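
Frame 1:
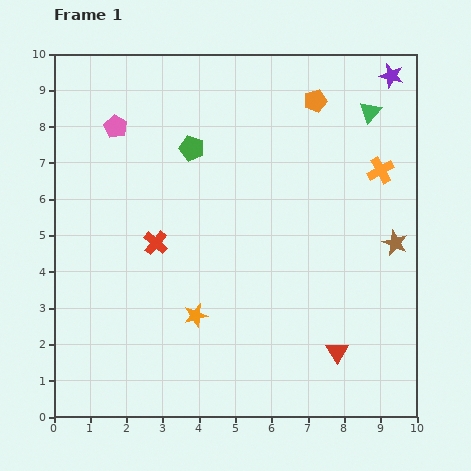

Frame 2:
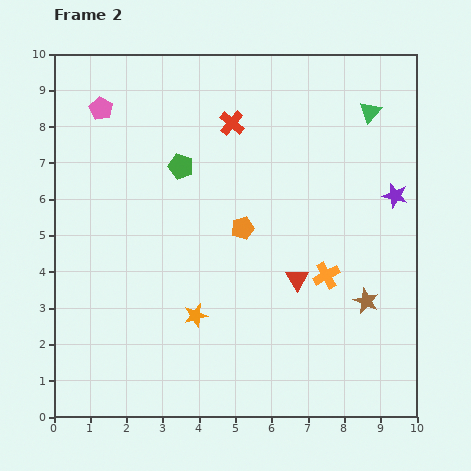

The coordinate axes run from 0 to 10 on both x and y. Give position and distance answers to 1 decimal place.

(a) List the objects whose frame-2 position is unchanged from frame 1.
the green triangle, the orange star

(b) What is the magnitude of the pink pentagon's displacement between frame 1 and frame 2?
0.6

The pink pentagon moved from (1.7, 8.0) to (1.3, 8.5), a distance of √(0.4² + 0.5²) ≈ 0.6.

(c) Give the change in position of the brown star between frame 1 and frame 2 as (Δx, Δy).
(-0.8, -1.6)

The brown star was at (9.4, 4.8) in frame 1 and (8.6, 3.2) in frame 2.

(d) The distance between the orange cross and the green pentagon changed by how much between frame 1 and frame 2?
-0.2

Distance in frame 1: 5.2. Distance in frame 2: 5.0.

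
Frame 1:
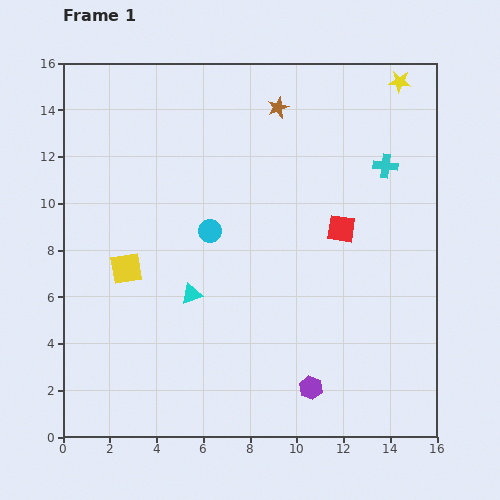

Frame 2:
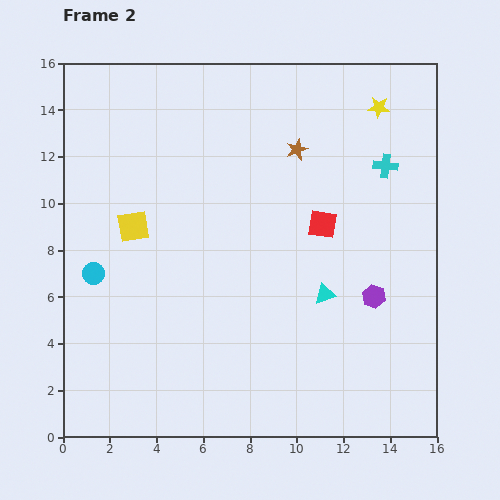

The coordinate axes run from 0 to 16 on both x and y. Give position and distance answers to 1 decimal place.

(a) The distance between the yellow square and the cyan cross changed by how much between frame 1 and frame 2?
-0.8

Distance in frame 1: 11.9. Distance in frame 2: 11.1.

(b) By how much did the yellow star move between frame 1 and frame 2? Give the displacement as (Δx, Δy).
(-0.9, -1.1)

The yellow star was at (14.4, 15.2) in frame 1 and (13.5, 14.1) in frame 2.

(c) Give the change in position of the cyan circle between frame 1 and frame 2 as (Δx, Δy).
(-5.0, -1.8)

The cyan circle was at (6.3, 8.8) in frame 1 and (1.3, 7.0) in frame 2.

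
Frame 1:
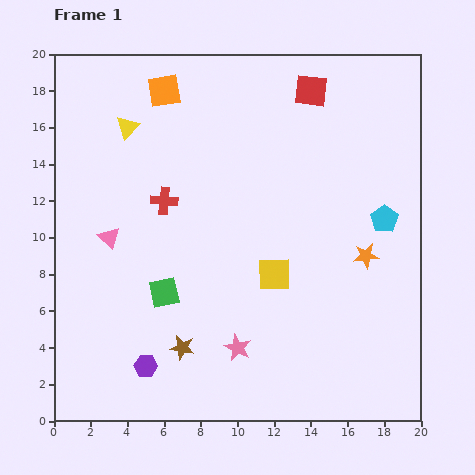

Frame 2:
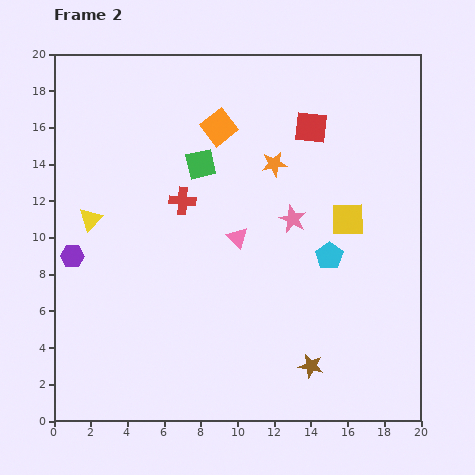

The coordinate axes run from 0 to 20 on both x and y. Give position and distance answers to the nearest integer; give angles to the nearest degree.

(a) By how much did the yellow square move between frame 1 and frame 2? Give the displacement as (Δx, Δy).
(4, 3)

The yellow square was at (12, 8) in frame 1 and (16, 11) in frame 2.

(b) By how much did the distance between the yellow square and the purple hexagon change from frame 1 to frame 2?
+6

Distance in frame 1: 9. Distance in frame 2: 15.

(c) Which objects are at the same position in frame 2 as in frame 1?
none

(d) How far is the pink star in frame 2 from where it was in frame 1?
8

The pink star moved from (10, 4) to (13, 11), a distance of √(3² + 7²) ≈ 8.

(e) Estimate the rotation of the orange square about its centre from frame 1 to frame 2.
29° counter-clockwise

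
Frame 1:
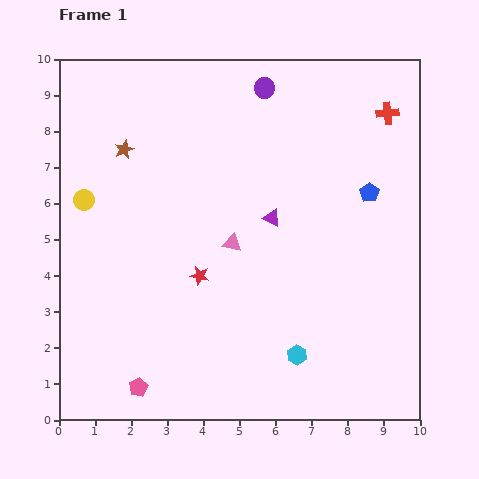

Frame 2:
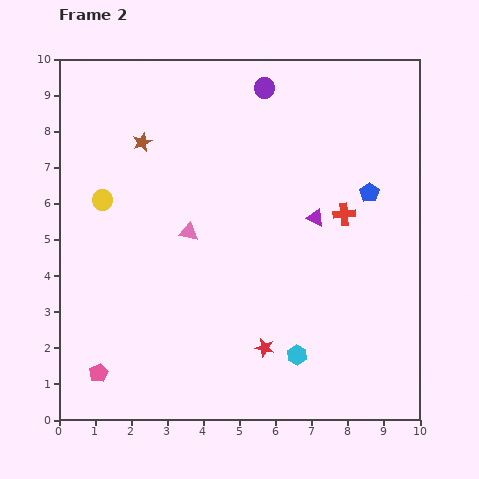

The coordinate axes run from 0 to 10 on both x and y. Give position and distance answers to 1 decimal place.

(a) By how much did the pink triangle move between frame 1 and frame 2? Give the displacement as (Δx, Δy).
(-1.2, 0.3)

The pink triangle was at (4.8, 4.9) in frame 1 and (3.6, 5.2) in frame 2.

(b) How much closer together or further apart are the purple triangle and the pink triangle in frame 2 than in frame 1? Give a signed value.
+2.2

Distance in frame 1: 1.3. Distance in frame 2: 3.5.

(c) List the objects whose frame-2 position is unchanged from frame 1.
the cyan hexagon, the blue pentagon, the purple circle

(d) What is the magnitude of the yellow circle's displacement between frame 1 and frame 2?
0.5

The yellow circle moved from (0.7, 6.1) to (1.2, 6.1), a distance of √(0.5² + 0.0²) ≈ 0.5.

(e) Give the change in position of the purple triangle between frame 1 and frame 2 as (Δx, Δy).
(1.2, 0.0)

The purple triangle was at (5.9, 5.6) in frame 1 and (7.1, 5.6) in frame 2.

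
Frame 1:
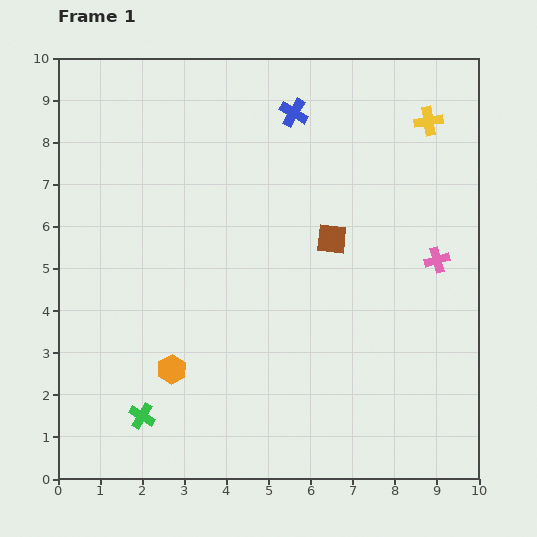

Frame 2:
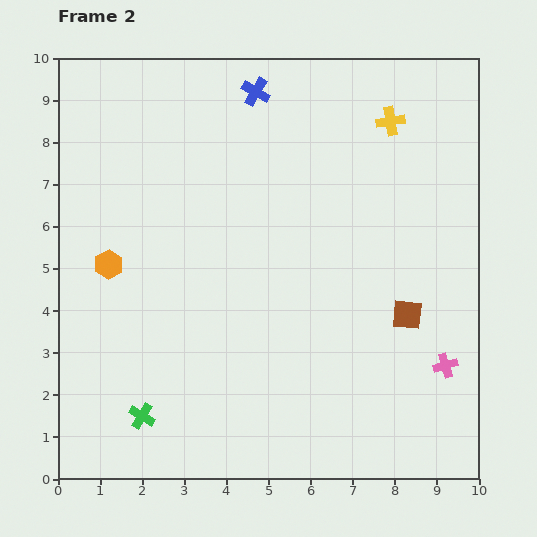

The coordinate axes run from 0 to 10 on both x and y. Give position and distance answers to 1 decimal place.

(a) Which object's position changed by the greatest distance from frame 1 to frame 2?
the orange hexagon

(moved 2.9; next 2.5)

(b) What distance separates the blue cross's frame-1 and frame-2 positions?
1.0

The blue cross moved from (5.6, 8.7) to (4.7, 9.2), a distance of √(0.9² + 0.5²) ≈ 1.0.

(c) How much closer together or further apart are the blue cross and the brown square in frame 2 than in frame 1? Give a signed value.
+3.3

Distance in frame 1: 3.1. Distance in frame 2: 6.4.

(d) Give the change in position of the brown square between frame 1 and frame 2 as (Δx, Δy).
(1.8, -1.8)

The brown square was at (6.5, 5.7) in frame 1 and (8.3, 3.9) in frame 2.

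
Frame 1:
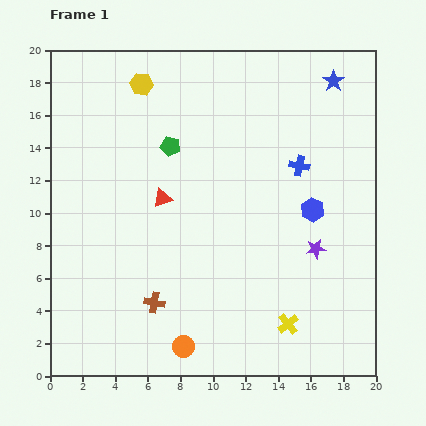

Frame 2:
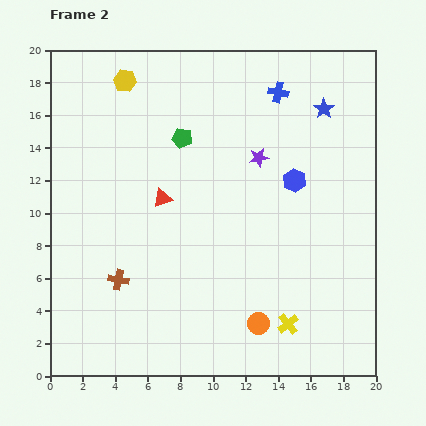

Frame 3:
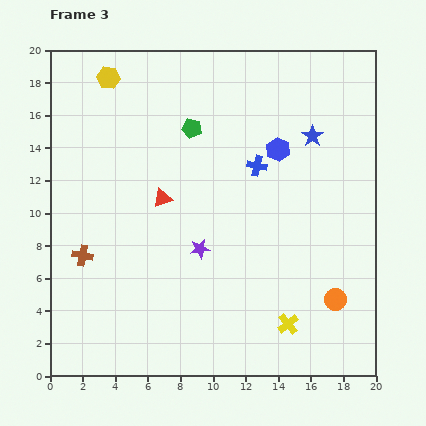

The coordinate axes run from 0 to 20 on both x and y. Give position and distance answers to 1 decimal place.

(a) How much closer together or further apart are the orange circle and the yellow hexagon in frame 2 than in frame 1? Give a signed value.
+0.7

Distance in frame 1: 16.3. Distance in frame 2: 17.0.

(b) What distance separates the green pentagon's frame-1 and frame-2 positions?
0.9

The green pentagon moved from (7.4, 14.1) to (8.1, 14.6), a distance of √(0.7² + 0.5²) ≈ 0.9.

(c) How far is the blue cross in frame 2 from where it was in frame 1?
4.7

The blue cross moved from (15.3, 12.9) to (14.0, 17.4), a distance of √(1.3² + 4.5²) ≈ 4.7.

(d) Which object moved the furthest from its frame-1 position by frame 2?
the purple star

(moved 6.6; next 4.8)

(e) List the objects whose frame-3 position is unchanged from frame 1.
the yellow cross, the red triangle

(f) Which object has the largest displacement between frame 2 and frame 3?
the purple star

(moved 6.7; next 4.9)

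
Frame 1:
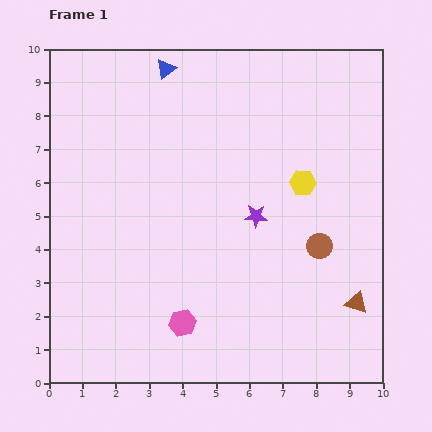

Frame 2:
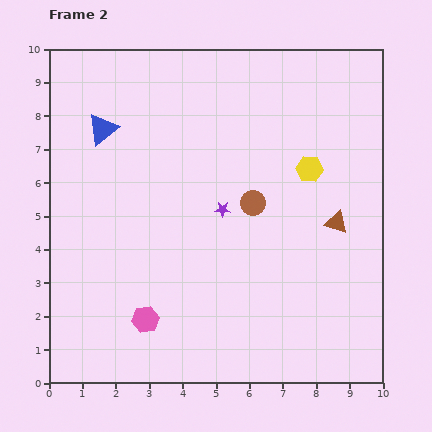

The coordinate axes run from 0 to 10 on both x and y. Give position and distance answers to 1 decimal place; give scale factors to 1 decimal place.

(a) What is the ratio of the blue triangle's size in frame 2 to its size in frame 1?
1.5×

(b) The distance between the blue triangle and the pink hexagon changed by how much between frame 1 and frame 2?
-1.8

Distance in frame 1: 7.6. Distance in frame 2: 5.8.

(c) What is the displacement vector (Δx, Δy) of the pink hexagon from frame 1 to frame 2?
(-1.1, 0.1)

The pink hexagon was at (4.0, 1.8) in frame 1 and (2.9, 1.9) in frame 2.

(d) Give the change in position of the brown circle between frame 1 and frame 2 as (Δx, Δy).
(-2.0, 1.3)

The brown circle was at (8.1, 4.1) in frame 1 and (6.1, 5.4) in frame 2.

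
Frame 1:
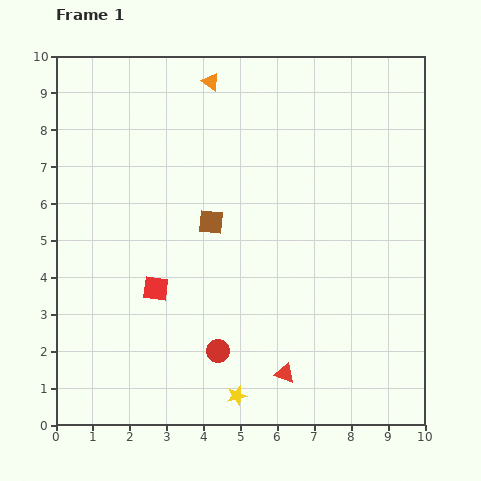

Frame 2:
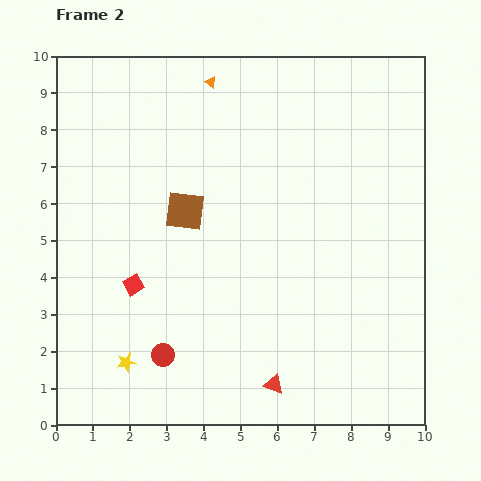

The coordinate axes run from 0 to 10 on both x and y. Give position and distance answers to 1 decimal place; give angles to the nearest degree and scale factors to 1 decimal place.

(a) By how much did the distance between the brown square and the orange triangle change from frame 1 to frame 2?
-0.2

Distance in frame 1: 3.8. Distance in frame 2: 3.6.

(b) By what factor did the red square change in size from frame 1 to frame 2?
0.8×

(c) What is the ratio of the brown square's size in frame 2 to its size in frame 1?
1.5×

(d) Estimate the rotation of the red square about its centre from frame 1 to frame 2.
37° counter-clockwise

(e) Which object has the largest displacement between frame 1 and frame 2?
the yellow star

(moved 3.1; next 1.5)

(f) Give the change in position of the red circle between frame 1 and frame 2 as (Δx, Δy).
(-1.5, -0.1)

The red circle was at (4.4, 2.0) in frame 1 and (2.9, 1.9) in frame 2.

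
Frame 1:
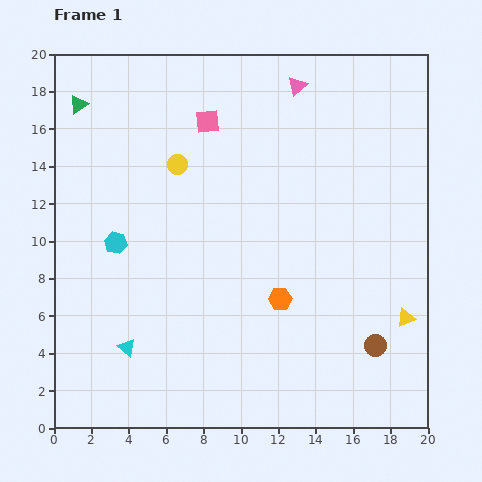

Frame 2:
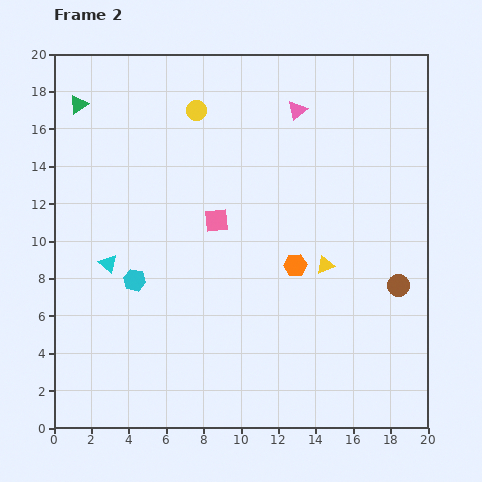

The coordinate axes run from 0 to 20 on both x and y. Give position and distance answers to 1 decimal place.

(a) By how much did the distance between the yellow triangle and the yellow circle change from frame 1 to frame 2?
-3.9

Distance in frame 1: 14.7. Distance in frame 2: 10.8.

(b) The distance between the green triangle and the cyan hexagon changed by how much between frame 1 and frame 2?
+2.2

Distance in frame 1: 7.7. Distance in frame 2: 9.9.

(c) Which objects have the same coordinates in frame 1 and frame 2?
the green triangle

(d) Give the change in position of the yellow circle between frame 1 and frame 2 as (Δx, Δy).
(1.0, 2.9)

The yellow circle was at (6.6, 14.1) in frame 1 and (7.6, 17.0) in frame 2.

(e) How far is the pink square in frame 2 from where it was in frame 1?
5.3

The pink square moved from (8.2, 16.4) to (8.7, 11.1), a distance of √(0.5² + 5.3²) ≈ 5.3.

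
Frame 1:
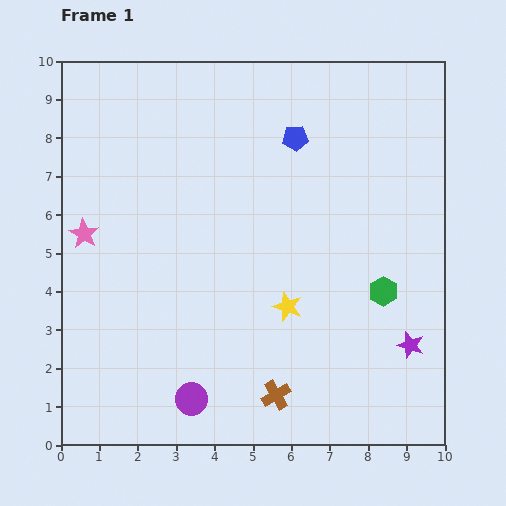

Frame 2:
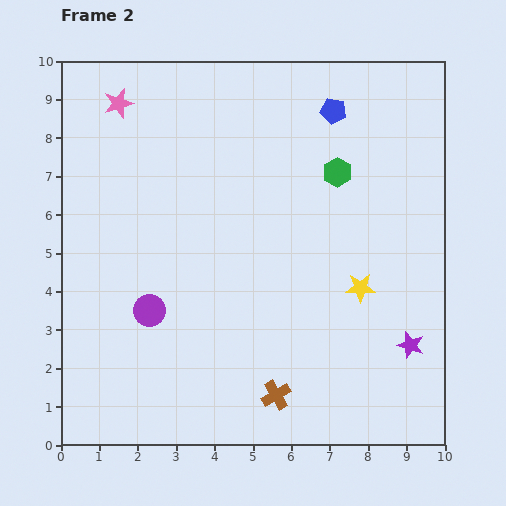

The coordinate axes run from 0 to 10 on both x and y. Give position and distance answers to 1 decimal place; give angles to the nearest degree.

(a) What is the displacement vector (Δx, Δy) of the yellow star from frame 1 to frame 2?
(1.9, 0.5)

The yellow star was at (5.9, 3.6) in frame 1 and (7.8, 4.1) in frame 2.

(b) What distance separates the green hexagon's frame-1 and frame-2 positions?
3.3

The green hexagon moved from (8.4, 4.0) to (7.2, 7.1), a distance of √(1.2² + 3.1²) ≈ 3.3.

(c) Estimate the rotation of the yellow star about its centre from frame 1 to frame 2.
21° counter-clockwise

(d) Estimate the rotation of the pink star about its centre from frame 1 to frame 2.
25° clockwise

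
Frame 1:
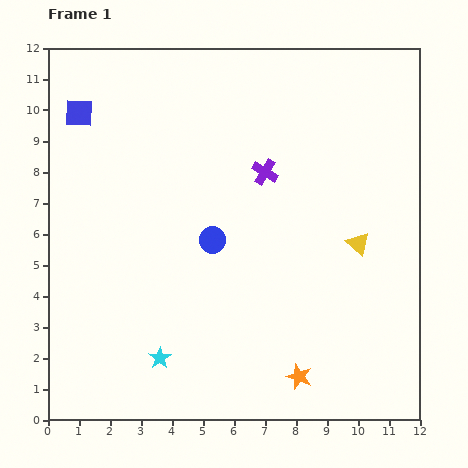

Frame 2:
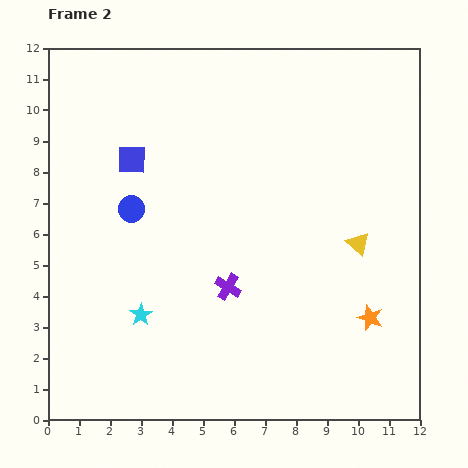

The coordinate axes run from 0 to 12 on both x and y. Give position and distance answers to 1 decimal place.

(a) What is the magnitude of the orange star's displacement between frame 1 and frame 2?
3.0

The orange star moved from (8.1, 1.4) to (10.4, 3.3), a distance of √(2.3² + 1.9²) ≈ 3.0.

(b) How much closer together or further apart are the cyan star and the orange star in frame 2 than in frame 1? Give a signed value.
+2.9

Distance in frame 1: 4.5. Distance in frame 2: 7.4.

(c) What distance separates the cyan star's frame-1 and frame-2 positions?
1.5

The cyan star moved from (3.6, 2.0) to (3.0, 3.4), a distance of √(0.6² + 1.4²) ≈ 1.5.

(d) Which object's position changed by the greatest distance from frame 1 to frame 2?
the purple cross

(moved 3.9; next 3.0)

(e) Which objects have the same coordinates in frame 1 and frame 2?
the yellow triangle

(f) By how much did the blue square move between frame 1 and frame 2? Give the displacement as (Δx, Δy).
(1.7, -1.5)

The blue square was at (1.0, 9.9) in frame 1 and (2.7, 8.4) in frame 2.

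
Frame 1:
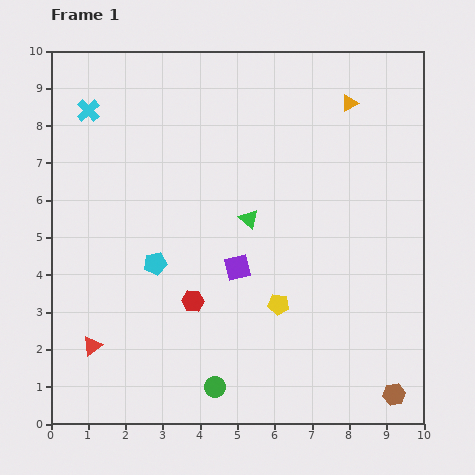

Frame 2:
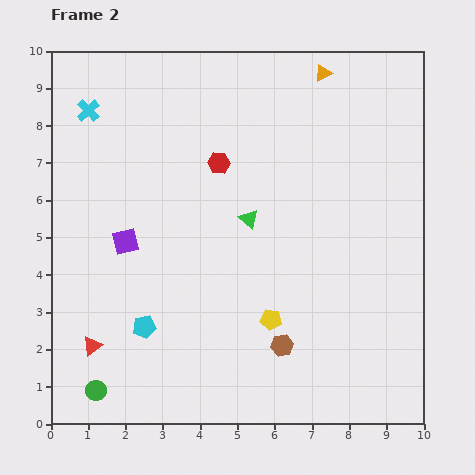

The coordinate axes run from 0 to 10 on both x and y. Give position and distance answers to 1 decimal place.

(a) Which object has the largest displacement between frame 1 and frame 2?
the red hexagon

(moved 3.8; next 3.3)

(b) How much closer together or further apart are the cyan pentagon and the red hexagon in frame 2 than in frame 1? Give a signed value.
+3.4

Distance in frame 1: 1.4. Distance in frame 2: 4.8.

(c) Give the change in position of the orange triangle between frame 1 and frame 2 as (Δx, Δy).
(-0.7, 0.8)

The orange triangle was at (8.0, 8.6) in frame 1 and (7.3, 9.4) in frame 2.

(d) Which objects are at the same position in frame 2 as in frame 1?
the cyan cross, the red triangle, the green triangle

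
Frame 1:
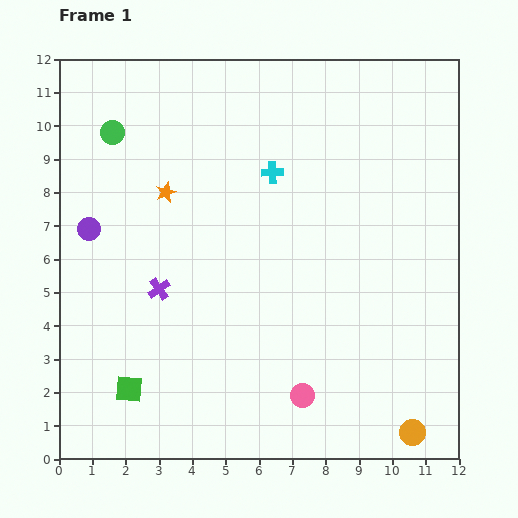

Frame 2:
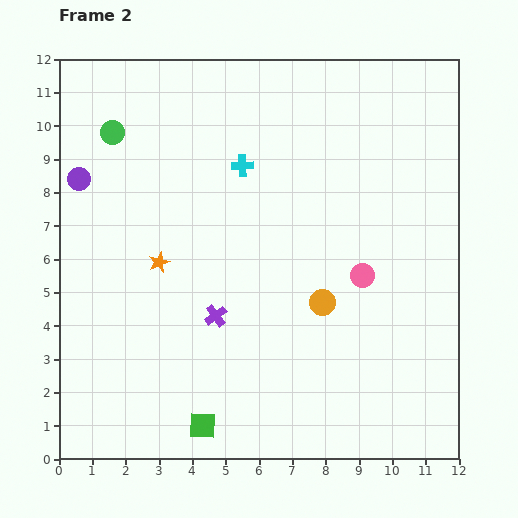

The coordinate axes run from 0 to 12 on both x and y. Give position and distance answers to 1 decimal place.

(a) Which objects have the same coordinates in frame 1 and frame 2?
the green circle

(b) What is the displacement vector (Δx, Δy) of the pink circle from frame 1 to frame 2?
(1.8, 3.6)

The pink circle was at (7.3, 1.9) in frame 1 and (9.1, 5.5) in frame 2.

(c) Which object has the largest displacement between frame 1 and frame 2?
the orange circle

(moved 4.7; next 4.0)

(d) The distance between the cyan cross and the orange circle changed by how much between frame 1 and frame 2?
-4.1

Distance in frame 1: 8.9. Distance in frame 2: 4.8.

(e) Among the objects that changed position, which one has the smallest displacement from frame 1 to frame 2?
the cyan cross

(moved 0.9)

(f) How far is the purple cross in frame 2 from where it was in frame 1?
1.9

The purple cross moved from (3.0, 5.1) to (4.7, 4.3), a distance of √(1.7² + 0.8²) ≈ 1.9.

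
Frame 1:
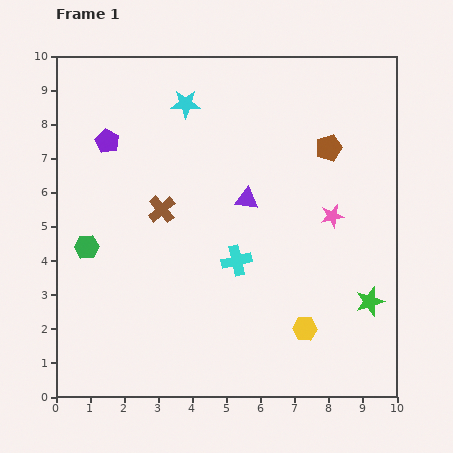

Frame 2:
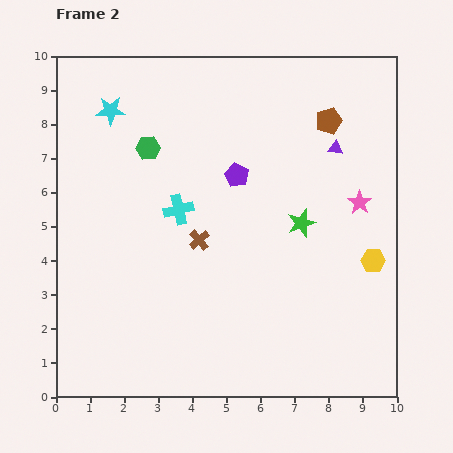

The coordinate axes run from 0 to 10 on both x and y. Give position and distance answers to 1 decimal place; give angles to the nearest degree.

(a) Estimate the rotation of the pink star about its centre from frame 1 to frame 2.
25° counter-clockwise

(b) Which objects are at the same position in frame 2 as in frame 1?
none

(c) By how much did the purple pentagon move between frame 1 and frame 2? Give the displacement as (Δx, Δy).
(3.8, -1.0)

The purple pentagon was at (1.5, 7.5) in frame 1 and (5.3, 6.5) in frame 2.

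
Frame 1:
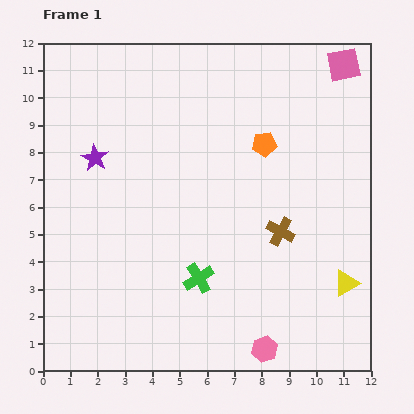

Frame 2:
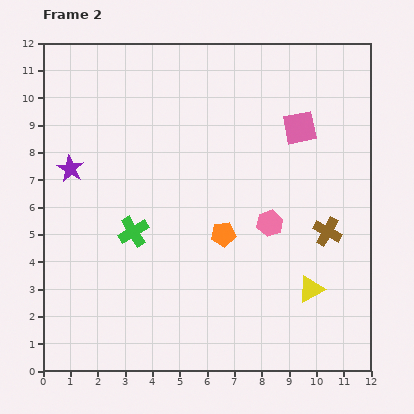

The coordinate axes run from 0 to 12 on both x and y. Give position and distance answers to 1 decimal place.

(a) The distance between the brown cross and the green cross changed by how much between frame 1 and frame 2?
+3.7

Distance in frame 1: 3.4. Distance in frame 2: 7.1.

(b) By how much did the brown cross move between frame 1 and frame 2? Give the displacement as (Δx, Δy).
(1.7, 0.0)

The brown cross was at (8.7, 5.1) in frame 1 and (10.4, 5.1) in frame 2.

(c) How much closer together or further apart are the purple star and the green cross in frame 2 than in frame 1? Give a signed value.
-2.5

Distance in frame 1: 5.8. Distance in frame 2: 3.3.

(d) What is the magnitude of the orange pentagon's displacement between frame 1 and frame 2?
3.6

The orange pentagon moved from (8.1, 8.3) to (6.6, 5.0), a distance of √(1.5² + 3.3²) ≈ 3.6.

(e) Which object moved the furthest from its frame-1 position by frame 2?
the pink hexagon

(moved 4.6; next 3.6)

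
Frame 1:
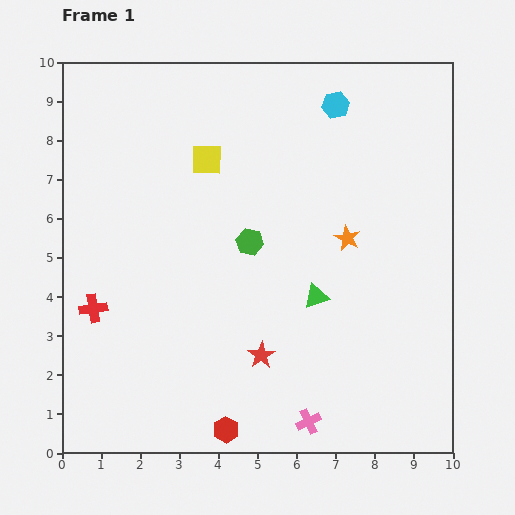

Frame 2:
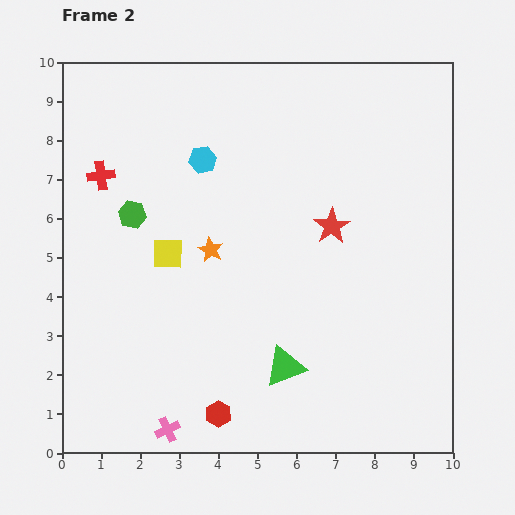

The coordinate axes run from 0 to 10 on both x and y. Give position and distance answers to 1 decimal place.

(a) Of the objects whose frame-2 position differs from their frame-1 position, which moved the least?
the red hexagon

(moved 0.4)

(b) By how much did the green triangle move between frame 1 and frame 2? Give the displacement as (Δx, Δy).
(-0.8, -1.8)

The green triangle was at (6.5, 4.0) in frame 1 and (5.7, 2.2) in frame 2.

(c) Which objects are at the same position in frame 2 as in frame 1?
none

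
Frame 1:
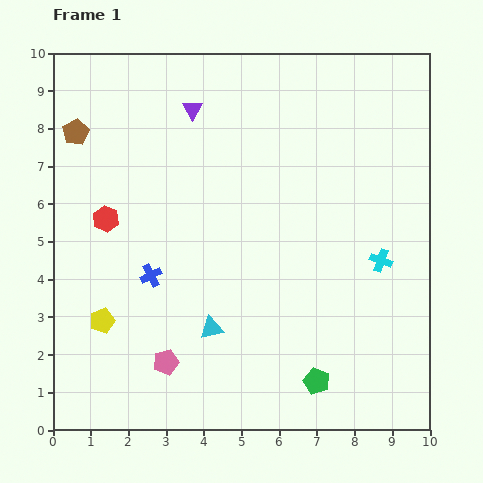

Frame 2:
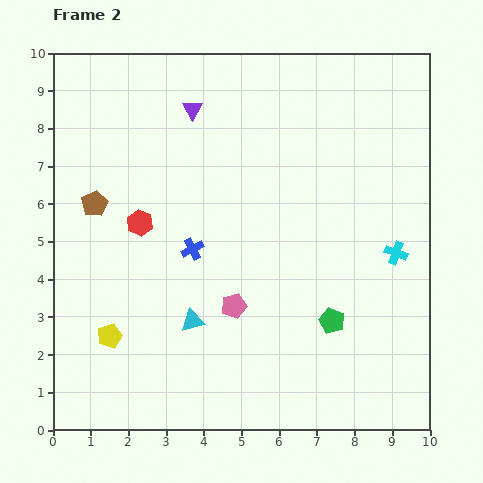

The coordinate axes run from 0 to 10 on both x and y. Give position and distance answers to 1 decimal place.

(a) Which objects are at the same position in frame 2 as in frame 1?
the purple triangle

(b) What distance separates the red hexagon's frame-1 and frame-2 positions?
0.9

The red hexagon moved from (1.4, 5.6) to (2.3, 5.5), a distance of √(0.9² + 0.1²) ≈ 0.9.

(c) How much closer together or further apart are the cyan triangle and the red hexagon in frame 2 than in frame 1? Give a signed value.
-1.0

Distance in frame 1: 4.0. Distance in frame 2: 3.0.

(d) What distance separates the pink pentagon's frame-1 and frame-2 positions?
2.3

The pink pentagon moved from (3.0, 1.8) to (4.8, 3.3), a distance of √(1.8² + 1.5²) ≈ 2.3.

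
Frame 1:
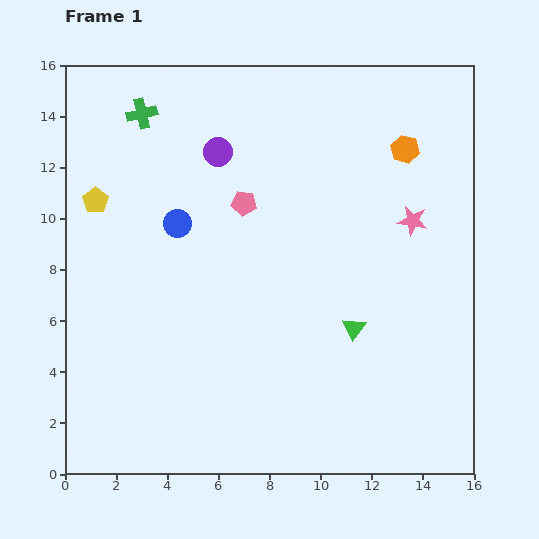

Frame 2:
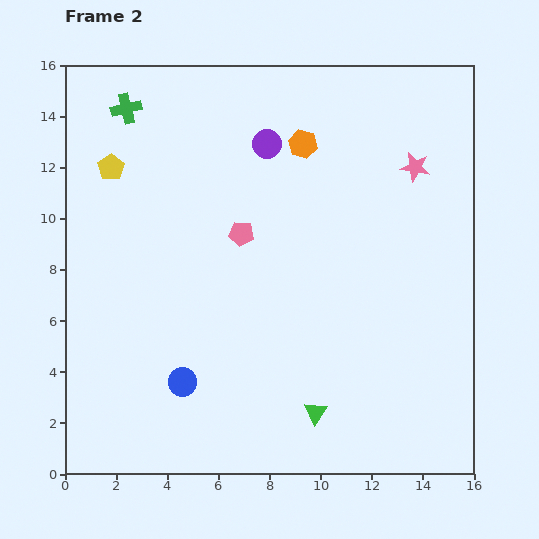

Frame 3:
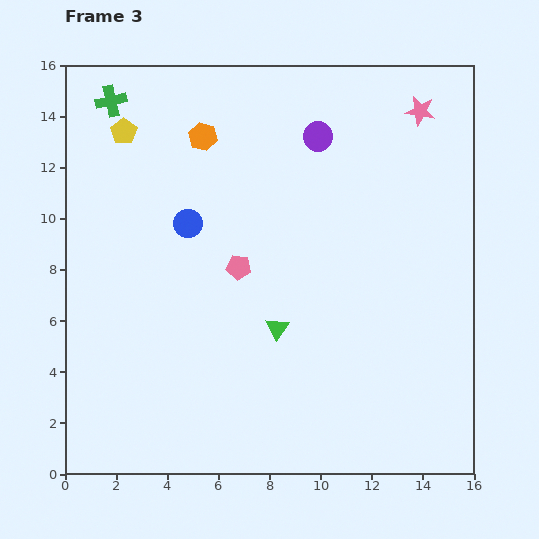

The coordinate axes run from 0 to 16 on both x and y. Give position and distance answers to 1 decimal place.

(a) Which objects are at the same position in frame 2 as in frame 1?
none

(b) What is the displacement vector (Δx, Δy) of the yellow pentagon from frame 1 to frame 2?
(0.6, 1.3)

The yellow pentagon was at (1.2, 10.7) in frame 1 and (1.8, 12.0) in frame 2.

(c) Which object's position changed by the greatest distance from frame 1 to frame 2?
the blue circle

(moved 6.2; next 4.0)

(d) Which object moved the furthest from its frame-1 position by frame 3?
the orange hexagon

(moved 7.9; next 4.3)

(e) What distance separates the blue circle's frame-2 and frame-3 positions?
6.2

The blue circle moved from (4.6, 3.6) to (4.8, 9.8), a distance of √(0.2² + 6.2²) ≈ 6.2.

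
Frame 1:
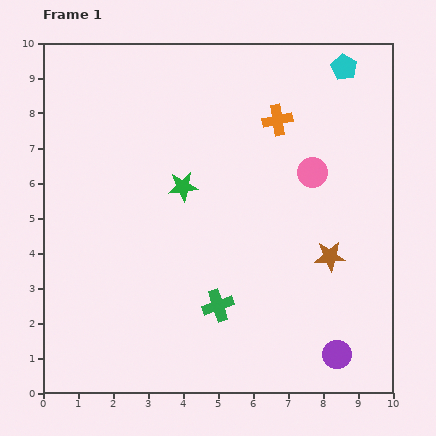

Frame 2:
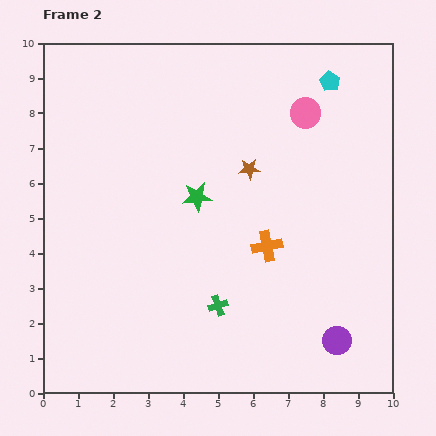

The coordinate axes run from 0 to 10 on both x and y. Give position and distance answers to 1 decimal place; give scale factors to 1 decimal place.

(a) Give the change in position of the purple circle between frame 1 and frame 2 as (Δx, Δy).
(0.0, 0.4)

The purple circle was at (8.4, 1.1) in frame 1 and (8.4, 1.5) in frame 2.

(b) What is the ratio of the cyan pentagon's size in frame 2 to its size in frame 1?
0.8×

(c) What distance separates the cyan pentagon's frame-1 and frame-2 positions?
0.6

The cyan pentagon moved from (8.6, 9.3) to (8.2, 8.9), a distance of √(0.4² + 0.4²) ≈ 0.6.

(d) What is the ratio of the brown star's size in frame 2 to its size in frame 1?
0.7×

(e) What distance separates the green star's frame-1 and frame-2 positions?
0.5

The green star moved from (4.0, 5.9) to (4.4, 5.6), a distance of √(0.4² + 0.3²) ≈ 0.5.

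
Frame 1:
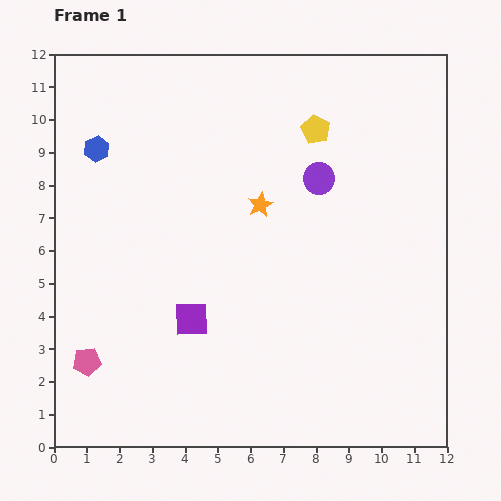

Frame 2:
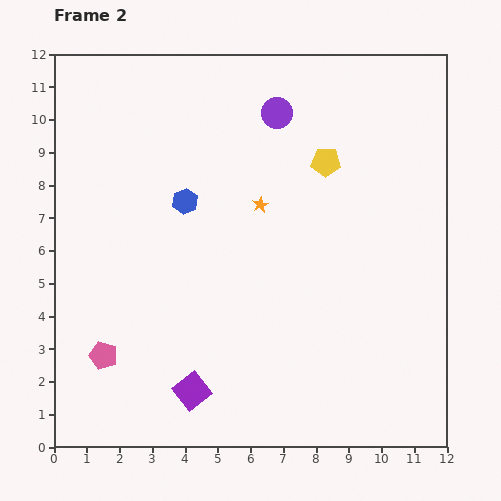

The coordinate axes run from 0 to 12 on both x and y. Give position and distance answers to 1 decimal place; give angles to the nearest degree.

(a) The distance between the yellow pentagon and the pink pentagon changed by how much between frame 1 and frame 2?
-1.0

Distance in frame 1: 10.0. Distance in frame 2: 9.0.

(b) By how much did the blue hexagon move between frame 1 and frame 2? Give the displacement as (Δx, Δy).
(2.7, -1.6)

The blue hexagon was at (1.3, 9.1) in frame 1 and (4.0, 7.5) in frame 2.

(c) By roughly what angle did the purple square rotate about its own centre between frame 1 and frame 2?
37° counter-clockwise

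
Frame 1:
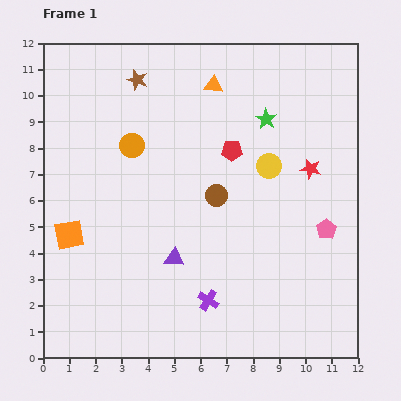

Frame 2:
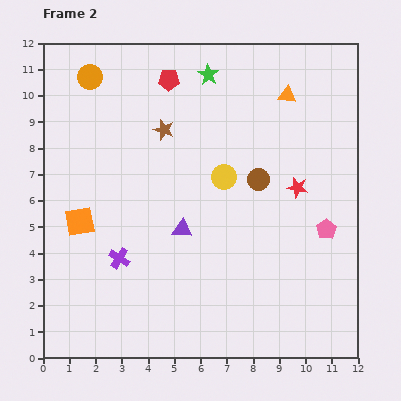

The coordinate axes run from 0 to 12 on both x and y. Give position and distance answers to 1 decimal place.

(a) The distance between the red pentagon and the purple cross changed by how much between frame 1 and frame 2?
+1.3

Distance in frame 1: 5.8. Distance in frame 2: 7.1.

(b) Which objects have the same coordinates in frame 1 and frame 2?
the pink pentagon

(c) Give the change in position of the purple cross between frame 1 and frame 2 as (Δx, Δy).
(-3.4, 1.6)

The purple cross was at (6.3, 2.2) in frame 1 and (2.9, 3.8) in frame 2.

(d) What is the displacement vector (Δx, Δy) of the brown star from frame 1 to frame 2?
(1.0, -1.9)

The brown star was at (3.6, 10.6) in frame 1 and (4.6, 8.7) in frame 2.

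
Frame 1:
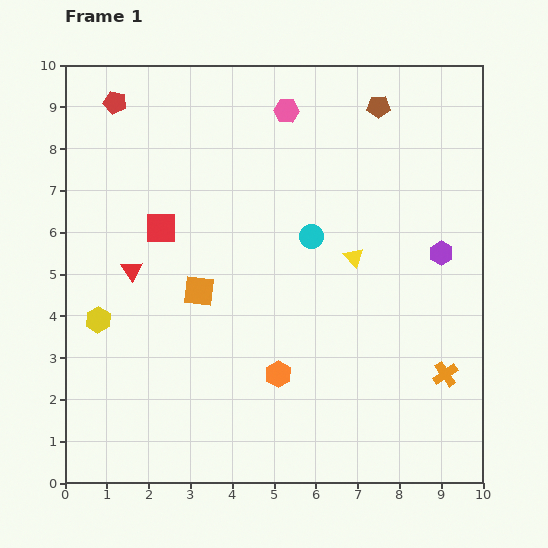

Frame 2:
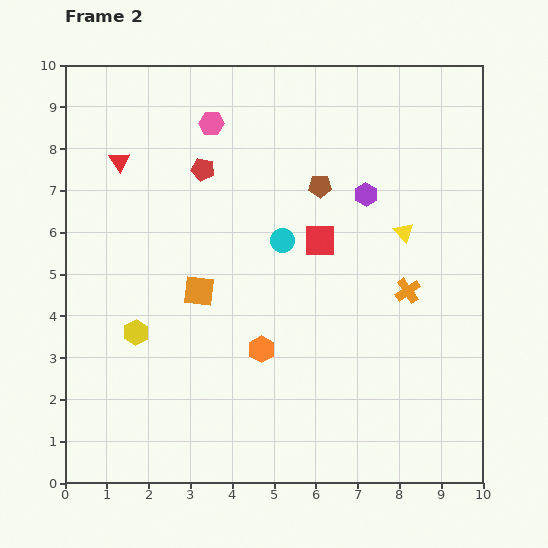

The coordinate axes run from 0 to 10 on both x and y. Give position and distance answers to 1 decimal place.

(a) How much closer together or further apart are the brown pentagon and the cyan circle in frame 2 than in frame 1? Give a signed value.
-1.9

Distance in frame 1: 3.5. Distance in frame 2: 1.6.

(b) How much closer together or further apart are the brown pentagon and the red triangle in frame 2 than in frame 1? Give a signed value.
-2.3

Distance in frame 1: 7.1. Distance in frame 2: 4.8.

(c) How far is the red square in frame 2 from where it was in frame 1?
3.8

The red square moved from (2.3, 6.1) to (6.1, 5.8), a distance of √(3.8² + 0.3²) ≈ 3.8.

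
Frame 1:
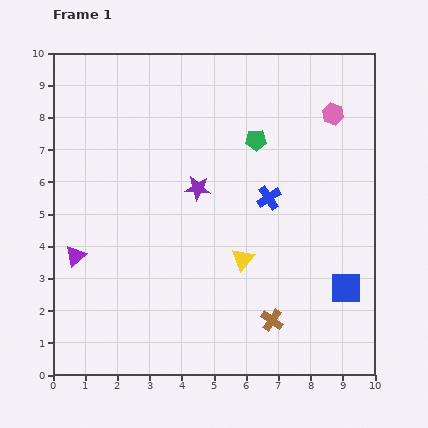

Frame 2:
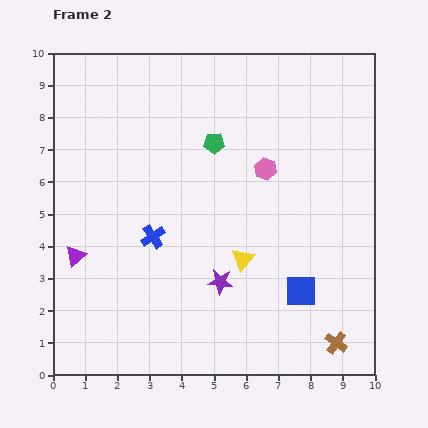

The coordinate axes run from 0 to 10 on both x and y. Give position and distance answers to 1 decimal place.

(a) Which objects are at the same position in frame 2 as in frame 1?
the purple triangle, the yellow triangle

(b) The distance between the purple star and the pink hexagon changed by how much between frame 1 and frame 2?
-1.0

Distance in frame 1: 4.8. Distance in frame 2: 3.8.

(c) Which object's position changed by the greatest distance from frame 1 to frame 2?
the blue cross

(moved 3.8; next 3.0)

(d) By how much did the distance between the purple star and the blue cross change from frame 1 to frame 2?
+0.3

Distance in frame 1: 2.2. Distance in frame 2: 2.5.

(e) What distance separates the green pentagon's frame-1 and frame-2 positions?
1.3

The green pentagon moved from (6.3, 7.3) to (5.0, 7.2), a distance of √(1.3² + 0.1²) ≈ 1.3.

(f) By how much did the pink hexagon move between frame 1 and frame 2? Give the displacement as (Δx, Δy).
(-2.1, -1.7)

The pink hexagon was at (8.7, 8.1) in frame 1 and (6.6, 6.4) in frame 2.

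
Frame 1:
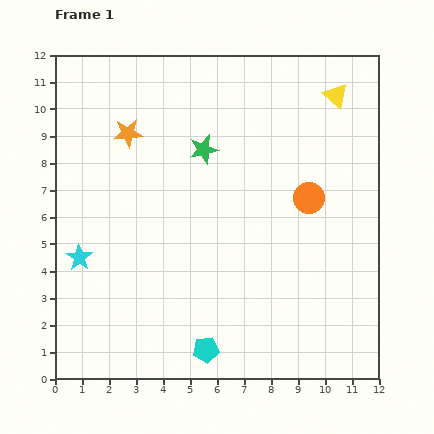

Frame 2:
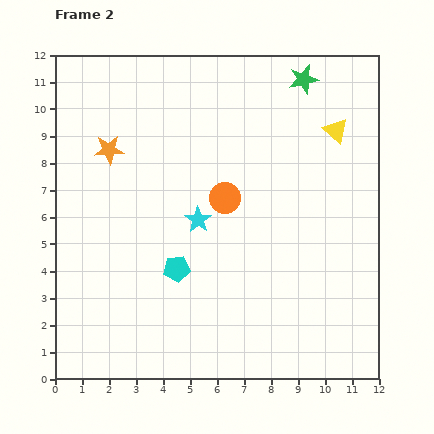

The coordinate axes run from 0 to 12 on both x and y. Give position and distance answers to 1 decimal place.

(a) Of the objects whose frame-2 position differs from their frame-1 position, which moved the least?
the orange star

(moved 0.9)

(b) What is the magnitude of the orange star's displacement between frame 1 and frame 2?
0.9

The orange star moved from (2.7, 9.1) to (2.0, 8.5), a distance of √(0.7² + 0.6²) ≈ 0.9.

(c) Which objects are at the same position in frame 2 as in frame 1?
none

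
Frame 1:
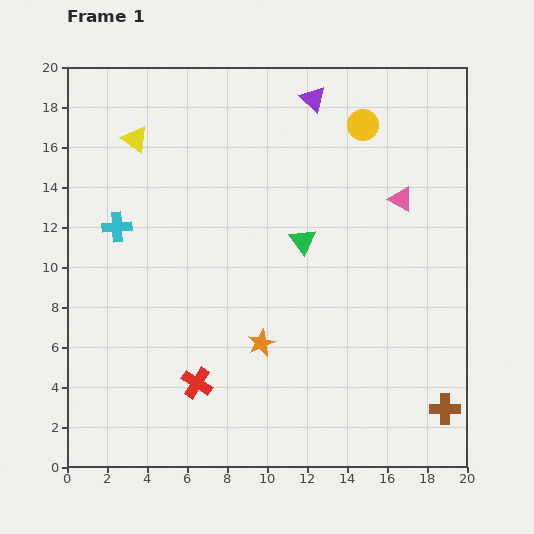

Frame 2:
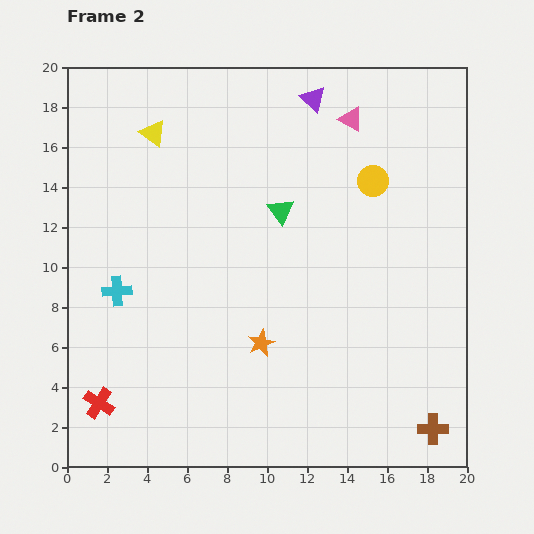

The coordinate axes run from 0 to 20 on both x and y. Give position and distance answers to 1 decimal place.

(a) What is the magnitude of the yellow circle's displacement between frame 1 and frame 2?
2.8

The yellow circle moved from (14.8, 17.1) to (15.3, 14.3), a distance of √(0.5² + 2.8²) ≈ 2.8.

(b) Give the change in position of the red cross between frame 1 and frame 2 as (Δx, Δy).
(-4.9, -1.0)

The red cross was at (6.5, 4.2) in frame 1 and (1.6, 3.2) in frame 2.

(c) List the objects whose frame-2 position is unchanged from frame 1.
the purple triangle, the orange star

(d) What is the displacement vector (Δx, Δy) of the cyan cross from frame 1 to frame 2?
(0.0, -3.2)

The cyan cross was at (2.5, 12.0) in frame 1 and (2.5, 8.8) in frame 2.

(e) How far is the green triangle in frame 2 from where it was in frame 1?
1.9

The green triangle moved from (11.8, 11.3) to (10.7, 12.8), a distance of √(1.1² + 1.5²) ≈ 1.9.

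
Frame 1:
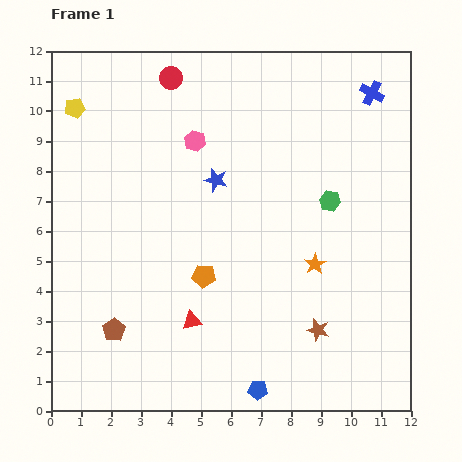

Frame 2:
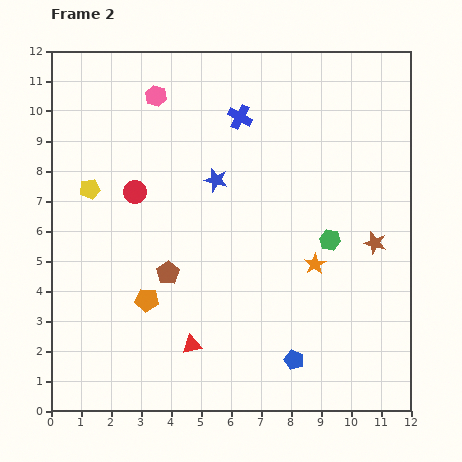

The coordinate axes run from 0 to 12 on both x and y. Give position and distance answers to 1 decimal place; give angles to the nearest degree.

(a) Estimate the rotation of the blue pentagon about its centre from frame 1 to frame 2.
18° clockwise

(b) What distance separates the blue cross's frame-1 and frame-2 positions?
4.5

The blue cross moved from (10.7, 10.6) to (6.3, 9.8), a distance of √(4.4² + 0.8²) ≈ 4.5.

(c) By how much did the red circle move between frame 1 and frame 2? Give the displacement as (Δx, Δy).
(-1.2, -3.8)

The red circle was at (4.0, 11.1) in frame 1 and (2.8, 7.3) in frame 2.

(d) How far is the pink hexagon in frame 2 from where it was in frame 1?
2.0

The pink hexagon moved from (4.8, 9.0) to (3.5, 10.5), a distance of √(1.3² + 1.5²) ≈ 2.0.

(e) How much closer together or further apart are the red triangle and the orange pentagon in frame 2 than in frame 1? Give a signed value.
+0.5

Distance in frame 1: 1.6. Distance in frame 2: 2.1.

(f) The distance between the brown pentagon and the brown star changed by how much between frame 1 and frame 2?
+0.2

Distance in frame 1: 6.8. Distance in frame 2: 7.0.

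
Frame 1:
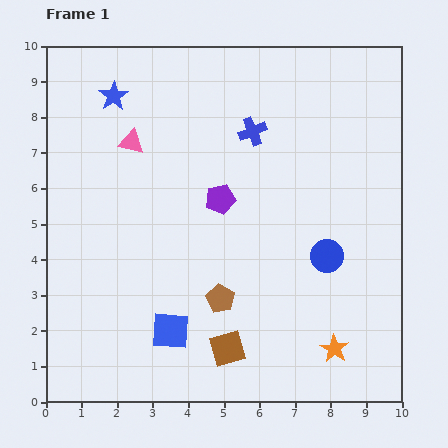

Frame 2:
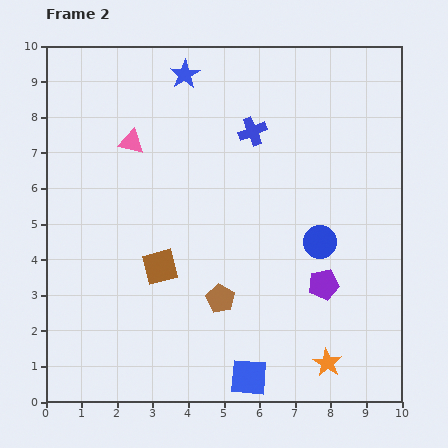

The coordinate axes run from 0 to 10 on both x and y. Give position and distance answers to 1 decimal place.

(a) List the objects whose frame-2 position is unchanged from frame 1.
the blue cross, the pink triangle, the brown pentagon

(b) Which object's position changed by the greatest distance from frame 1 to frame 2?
the purple pentagon

(moved 3.8; next 3.0)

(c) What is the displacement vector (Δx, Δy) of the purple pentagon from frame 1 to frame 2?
(2.9, -2.4)

The purple pentagon was at (4.9, 5.7) in frame 1 and (7.8, 3.3) in frame 2.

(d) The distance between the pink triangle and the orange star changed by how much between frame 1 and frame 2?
+0.2

Distance in frame 1: 8.1. Distance in frame 2: 8.3.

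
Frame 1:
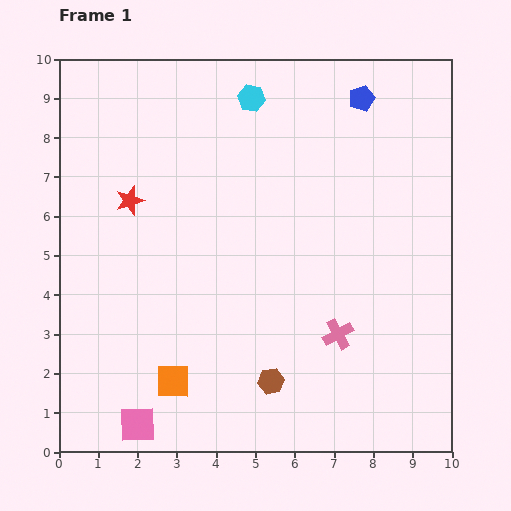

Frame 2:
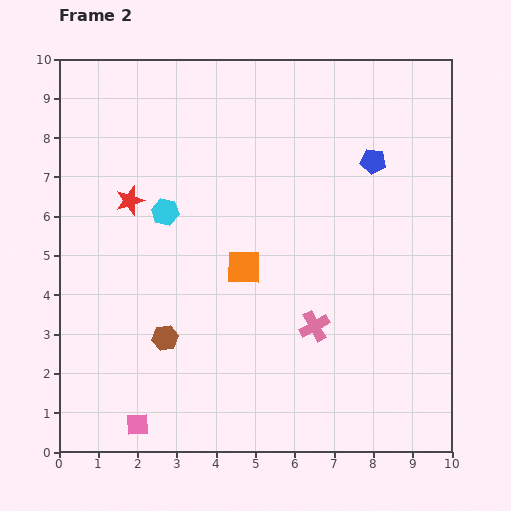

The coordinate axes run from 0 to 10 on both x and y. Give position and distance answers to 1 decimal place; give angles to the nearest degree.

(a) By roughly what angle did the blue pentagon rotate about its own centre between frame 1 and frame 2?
28° clockwise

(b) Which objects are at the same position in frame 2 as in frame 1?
the red star, the pink square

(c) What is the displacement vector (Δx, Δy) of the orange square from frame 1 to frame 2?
(1.8, 2.9)

The orange square was at (2.9, 1.8) in frame 1 and (4.7, 4.7) in frame 2.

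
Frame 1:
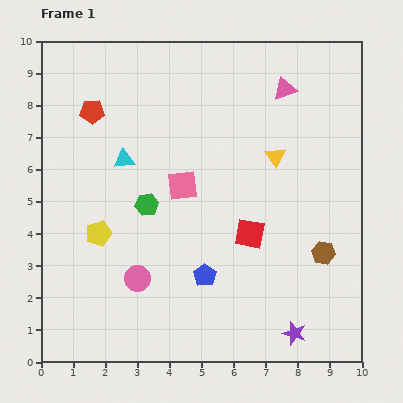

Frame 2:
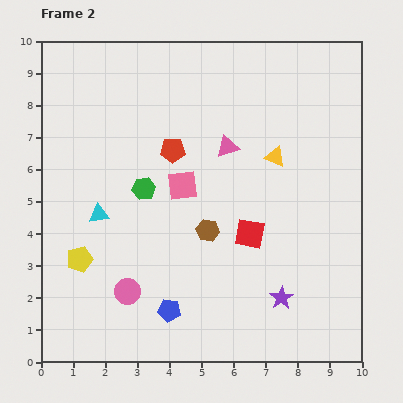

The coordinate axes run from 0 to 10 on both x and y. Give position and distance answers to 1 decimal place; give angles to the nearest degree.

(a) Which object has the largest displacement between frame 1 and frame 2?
the brown hexagon

(moved 3.7; next 2.8)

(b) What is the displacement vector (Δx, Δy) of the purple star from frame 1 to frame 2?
(-0.4, 1.1)

The purple star was at (7.9, 0.9) in frame 1 and (7.5, 2.0) in frame 2.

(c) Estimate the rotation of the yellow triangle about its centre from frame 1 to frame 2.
32° counter-clockwise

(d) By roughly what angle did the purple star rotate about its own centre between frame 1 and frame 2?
20° clockwise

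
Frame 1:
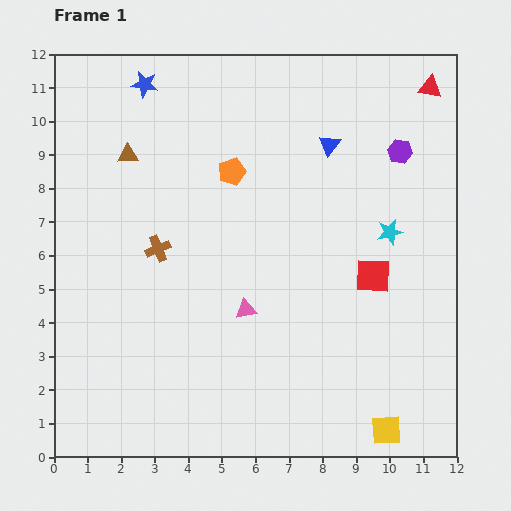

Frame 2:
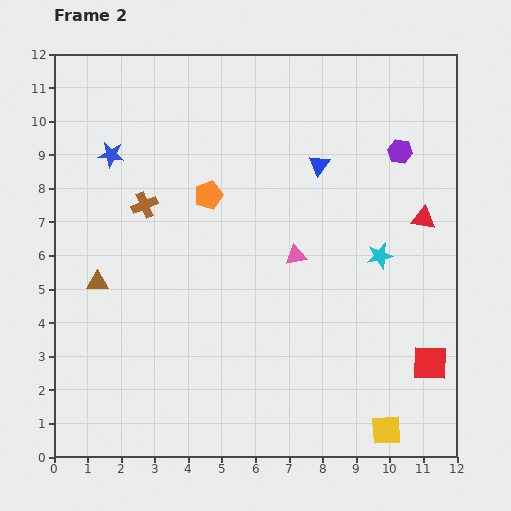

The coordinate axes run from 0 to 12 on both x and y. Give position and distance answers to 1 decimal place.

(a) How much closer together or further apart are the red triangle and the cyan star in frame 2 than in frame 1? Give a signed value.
-2.8

Distance in frame 1: 4.5. Distance in frame 2: 1.7.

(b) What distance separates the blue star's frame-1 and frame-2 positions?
2.3

The blue star moved from (2.7, 11.1) to (1.7, 9.0), a distance of √(1.0² + 2.1²) ≈ 2.3.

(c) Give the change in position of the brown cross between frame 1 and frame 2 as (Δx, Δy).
(-0.4, 1.3)

The brown cross was at (3.1, 6.2) in frame 1 and (2.7, 7.5) in frame 2.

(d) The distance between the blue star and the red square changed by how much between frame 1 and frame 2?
+2.4

Distance in frame 1: 8.9. Distance in frame 2: 11.3.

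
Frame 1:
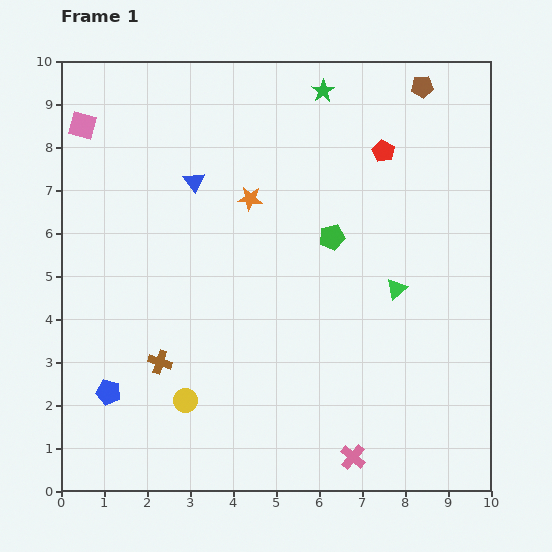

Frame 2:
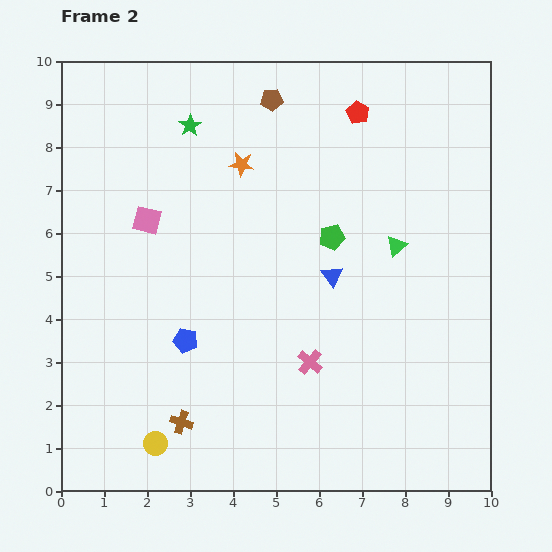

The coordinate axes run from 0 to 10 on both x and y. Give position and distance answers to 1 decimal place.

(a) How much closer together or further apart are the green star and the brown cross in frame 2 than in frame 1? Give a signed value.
-0.5

Distance in frame 1: 7.4. Distance in frame 2: 6.9.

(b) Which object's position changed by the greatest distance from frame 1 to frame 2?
the blue triangle

(moved 3.9; next 3.5)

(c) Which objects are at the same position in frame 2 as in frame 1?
the green pentagon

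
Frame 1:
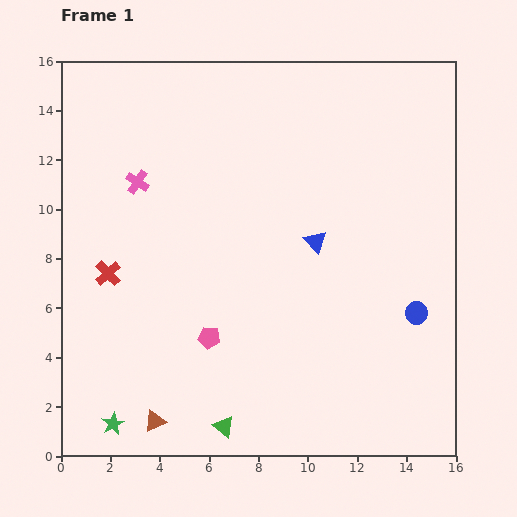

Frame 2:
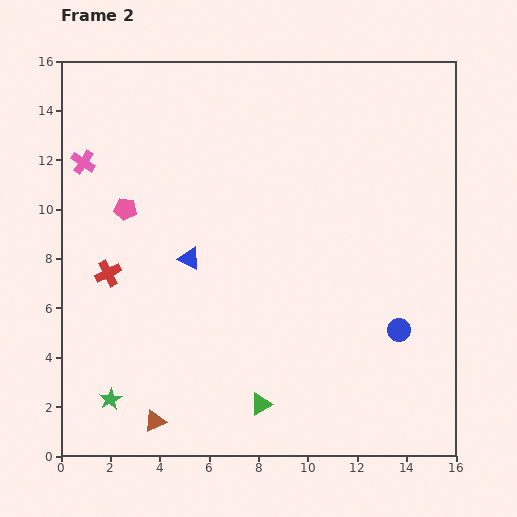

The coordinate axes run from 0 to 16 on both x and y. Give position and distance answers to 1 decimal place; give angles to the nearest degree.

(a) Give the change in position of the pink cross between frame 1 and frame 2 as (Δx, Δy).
(-2.2, 0.8)

The pink cross was at (3.1, 11.1) in frame 1 and (0.9, 11.9) in frame 2.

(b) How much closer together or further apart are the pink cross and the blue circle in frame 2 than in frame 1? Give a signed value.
+2.0

Distance in frame 1: 12.5. Distance in frame 2: 14.5.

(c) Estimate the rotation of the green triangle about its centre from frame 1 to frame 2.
54° clockwise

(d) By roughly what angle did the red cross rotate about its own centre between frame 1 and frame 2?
16° clockwise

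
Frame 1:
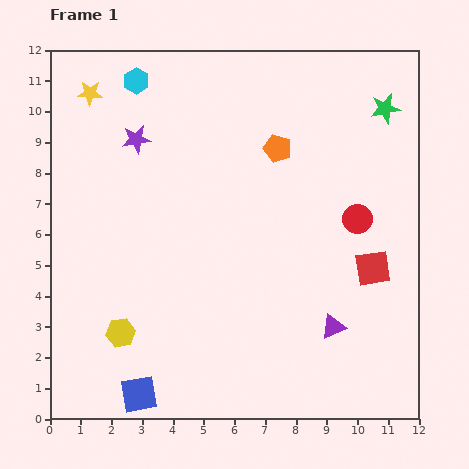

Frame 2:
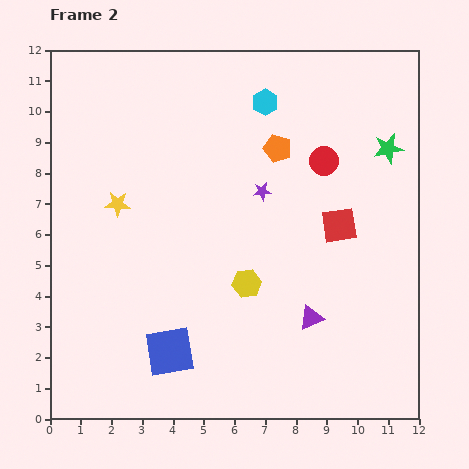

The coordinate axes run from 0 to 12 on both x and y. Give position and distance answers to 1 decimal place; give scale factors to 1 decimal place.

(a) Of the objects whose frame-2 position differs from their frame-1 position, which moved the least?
the purple triangle

(moved 0.8)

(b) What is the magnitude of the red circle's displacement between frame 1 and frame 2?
2.2

The red circle moved from (10.0, 6.5) to (8.9, 8.4), a distance of √(1.1² + 1.9²) ≈ 2.2.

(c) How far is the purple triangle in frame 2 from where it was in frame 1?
0.8

The purple triangle moved from (9.2, 3.0) to (8.5, 3.3), a distance of √(0.7² + 0.3²) ≈ 0.8.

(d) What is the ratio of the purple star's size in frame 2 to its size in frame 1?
0.6×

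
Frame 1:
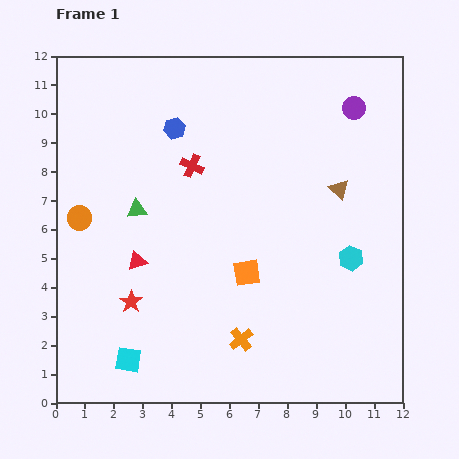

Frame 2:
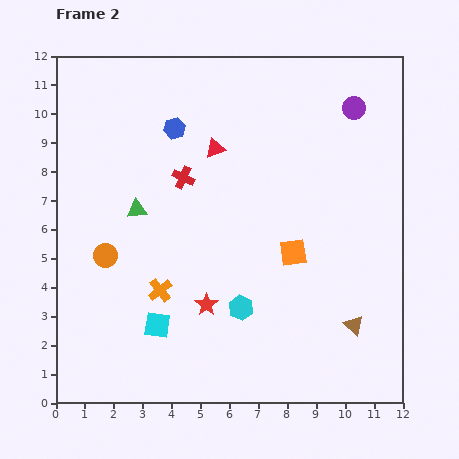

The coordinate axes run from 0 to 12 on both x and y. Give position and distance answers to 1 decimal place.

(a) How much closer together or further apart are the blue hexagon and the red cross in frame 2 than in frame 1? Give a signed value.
+0.3

Distance in frame 1: 1.4. Distance in frame 2: 1.7.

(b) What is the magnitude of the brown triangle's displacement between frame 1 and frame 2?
4.7

The brown triangle moved from (9.8, 7.4) to (10.3, 2.7), a distance of √(0.5² + 4.7²) ≈ 4.7.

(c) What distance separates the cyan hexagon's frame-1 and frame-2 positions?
4.2

The cyan hexagon moved from (10.2, 5.0) to (6.4, 3.3), a distance of √(3.8² + 1.7²) ≈ 4.2.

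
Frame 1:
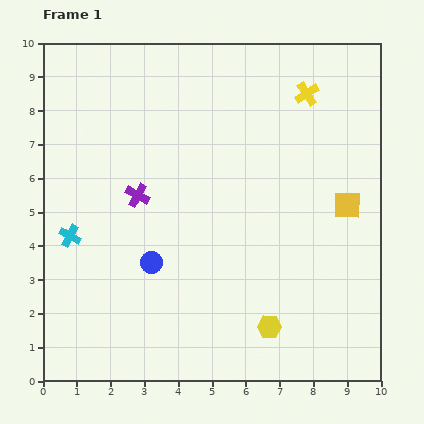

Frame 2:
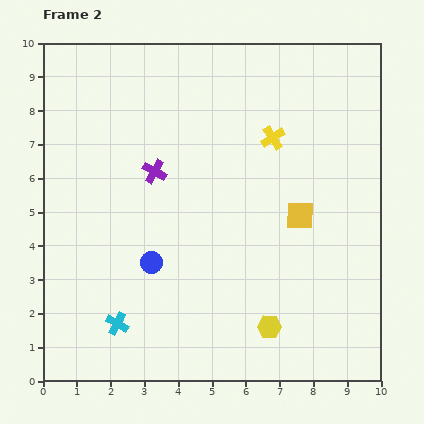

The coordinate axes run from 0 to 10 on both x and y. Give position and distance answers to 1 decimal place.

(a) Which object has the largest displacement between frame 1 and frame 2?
the cyan cross

(moved 3.0; next 1.6)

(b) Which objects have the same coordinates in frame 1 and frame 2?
the blue circle, the yellow hexagon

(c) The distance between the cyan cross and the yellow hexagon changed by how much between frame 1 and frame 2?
-2.0

Distance in frame 1: 6.5. Distance in frame 2: 4.5.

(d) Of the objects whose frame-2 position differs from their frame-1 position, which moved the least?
the purple cross

(moved 0.9)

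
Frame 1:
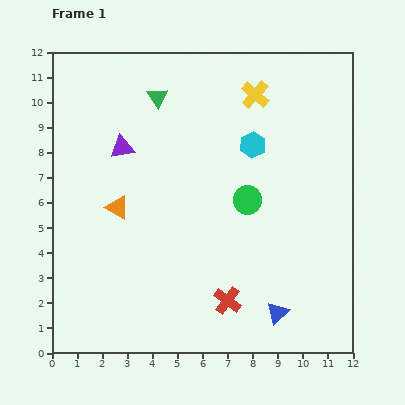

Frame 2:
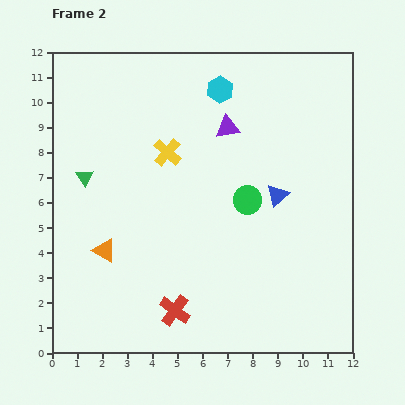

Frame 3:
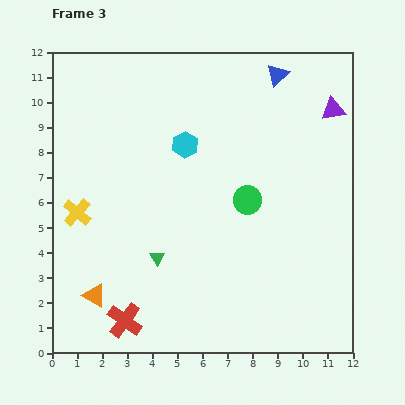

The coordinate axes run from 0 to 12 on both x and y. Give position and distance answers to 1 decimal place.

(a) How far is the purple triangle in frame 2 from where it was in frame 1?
4.3

The purple triangle moved from (2.8, 8.2) to (7.0, 9.0), a distance of √(4.2² + 0.8²) ≈ 4.3.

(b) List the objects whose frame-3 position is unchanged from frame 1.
the green circle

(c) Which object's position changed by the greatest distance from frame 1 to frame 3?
the blue triangle

(moved 9.5; next 8.5)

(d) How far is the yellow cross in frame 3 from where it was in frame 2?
4.3

The yellow cross moved from (4.6, 8.0) to (1.0, 5.6), a distance of √(3.6² + 2.4²) ≈ 4.3.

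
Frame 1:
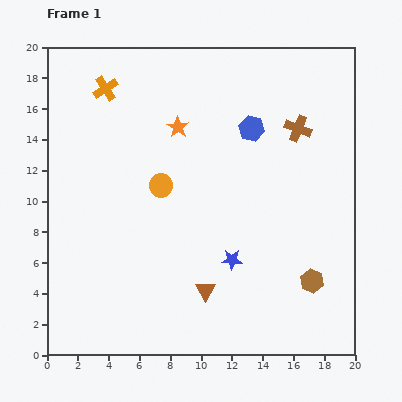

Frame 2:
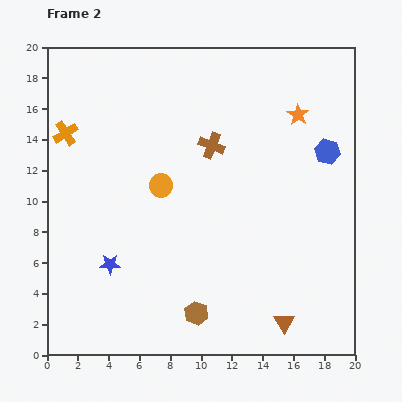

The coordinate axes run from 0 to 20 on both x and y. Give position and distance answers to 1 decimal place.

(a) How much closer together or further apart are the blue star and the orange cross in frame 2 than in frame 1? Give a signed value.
-4.8

Distance in frame 1: 13.8. Distance in frame 2: 9.0.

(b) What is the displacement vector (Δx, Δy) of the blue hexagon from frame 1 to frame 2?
(4.9, -1.5)

The blue hexagon was at (13.3, 14.7) in frame 1 and (18.2, 13.2) in frame 2.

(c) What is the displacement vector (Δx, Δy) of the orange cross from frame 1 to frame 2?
(-2.6, -2.9)

The orange cross was at (3.8, 17.3) in frame 1 and (1.2, 14.4) in frame 2.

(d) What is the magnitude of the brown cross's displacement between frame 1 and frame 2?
5.7

The brown cross moved from (16.3, 14.7) to (10.7, 13.6), a distance of √(5.6² + 1.1²) ≈ 5.7.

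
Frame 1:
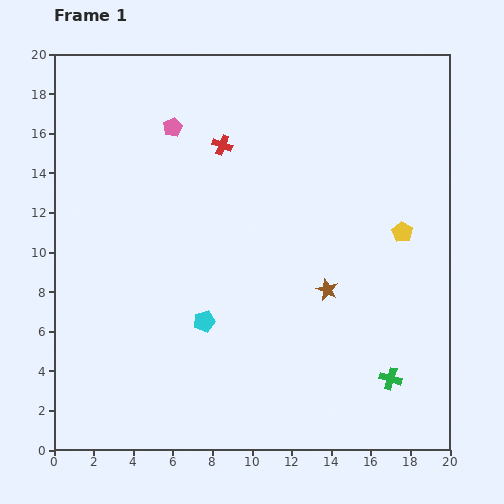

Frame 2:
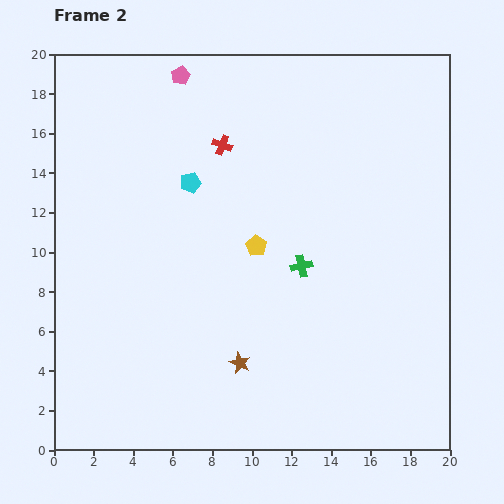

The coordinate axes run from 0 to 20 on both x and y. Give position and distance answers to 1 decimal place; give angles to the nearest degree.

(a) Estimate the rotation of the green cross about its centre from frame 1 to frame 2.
30° counter-clockwise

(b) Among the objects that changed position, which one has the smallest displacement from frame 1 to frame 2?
the pink pentagon

(moved 2.6)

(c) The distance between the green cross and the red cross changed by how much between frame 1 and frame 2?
-7.2

Distance in frame 1: 14.5. Distance in frame 2: 7.3.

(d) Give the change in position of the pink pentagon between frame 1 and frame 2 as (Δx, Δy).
(0.4, 2.6)

The pink pentagon was at (6.0, 16.3) in frame 1 and (6.4, 18.9) in frame 2.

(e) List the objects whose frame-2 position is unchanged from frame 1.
the red cross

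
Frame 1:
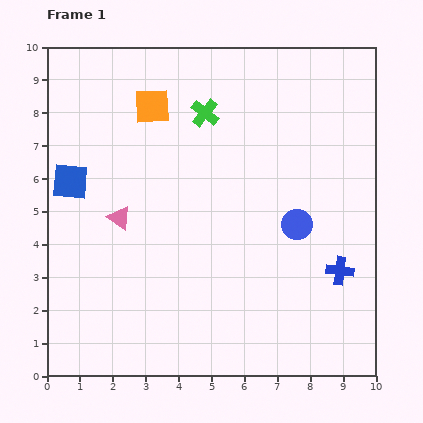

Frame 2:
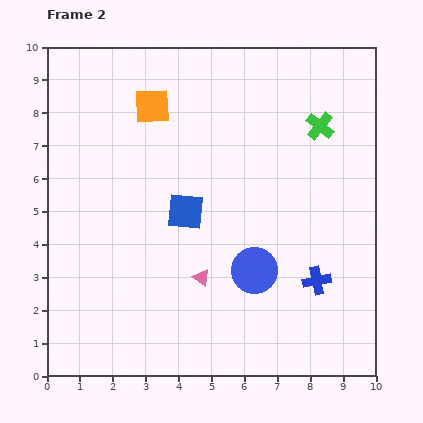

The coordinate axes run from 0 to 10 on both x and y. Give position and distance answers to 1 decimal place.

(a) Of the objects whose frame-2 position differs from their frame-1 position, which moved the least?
the blue cross

(moved 0.8)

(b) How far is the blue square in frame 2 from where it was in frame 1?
3.6

The blue square moved from (0.7, 5.9) to (4.2, 5.0), a distance of √(3.5² + 0.9²) ≈ 3.6.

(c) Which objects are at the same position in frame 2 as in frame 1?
the orange square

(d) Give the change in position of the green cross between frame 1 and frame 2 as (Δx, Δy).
(3.5, -0.4)

The green cross was at (4.8, 8.0) in frame 1 and (8.3, 7.6) in frame 2.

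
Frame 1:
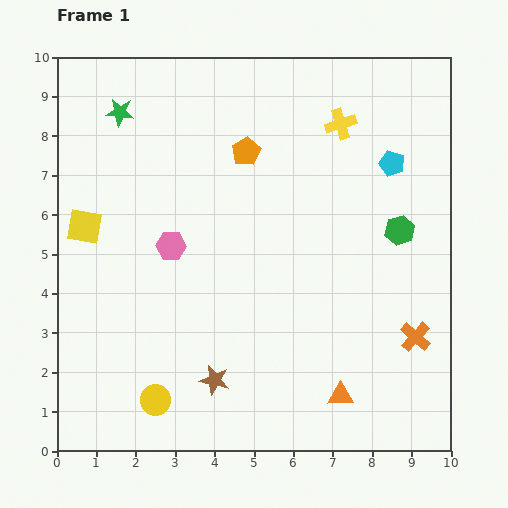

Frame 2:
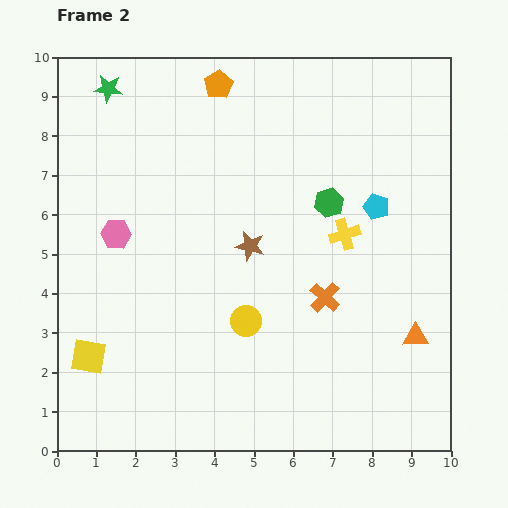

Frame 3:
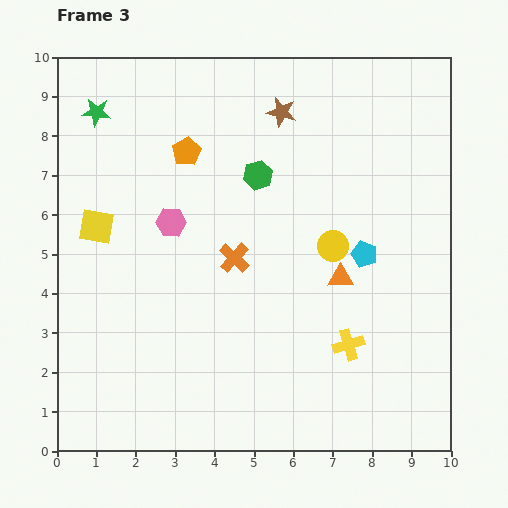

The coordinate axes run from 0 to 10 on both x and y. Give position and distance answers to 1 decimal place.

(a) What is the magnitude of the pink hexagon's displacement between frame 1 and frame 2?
1.4

The pink hexagon moved from (2.9, 5.2) to (1.5, 5.5), a distance of √(1.4² + 0.3²) ≈ 1.4.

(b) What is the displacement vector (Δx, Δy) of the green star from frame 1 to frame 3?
(-0.6, 0.0)

The green star was at (1.6, 8.6) in frame 1 and (1.0, 8.6) in frame 3.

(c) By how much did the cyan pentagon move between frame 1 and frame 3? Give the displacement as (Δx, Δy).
(-0.7, -2.3)

The cyan pentagon was at (8.5, 7.3) in frame 1 and (7.8, 5.0) in frame 3.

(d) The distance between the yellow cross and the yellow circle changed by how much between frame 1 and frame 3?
-5.9

Distance in frame 1: 8.4. Distance in frame 3: 2.5.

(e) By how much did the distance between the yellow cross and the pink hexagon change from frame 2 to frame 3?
-0.3

Distance in frame 2: 5.8. Distance in frame 3: 5.5.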